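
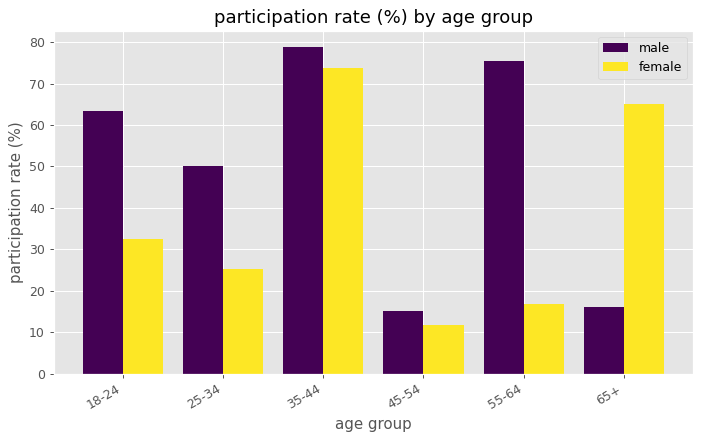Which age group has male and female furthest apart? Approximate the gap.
55-64: male ≈ 80, female ≈ 20 → gap ≈ 60. Next-largest (65+) is only ≈ 50.

55-64, ≈ 60 %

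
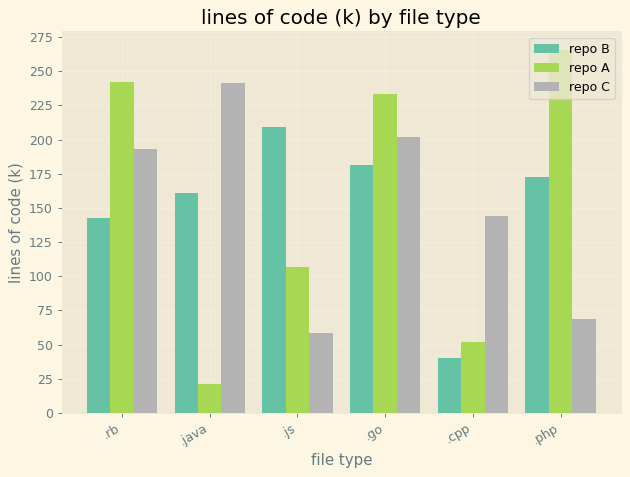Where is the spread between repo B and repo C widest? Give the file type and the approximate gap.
.js: repo B ≈ 200, repo C ≈ 50 → gap ≈ 150. Next-largest (.php) is only ≈ 100.

.js, ≈ 150 k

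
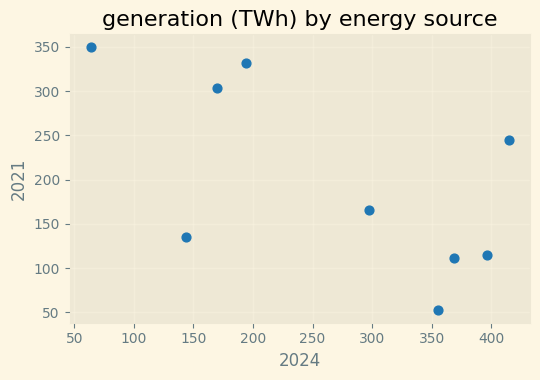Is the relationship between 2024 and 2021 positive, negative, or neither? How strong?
negative, moderate

Points are negatively correlated; moderate (|r| ≈ 0.6).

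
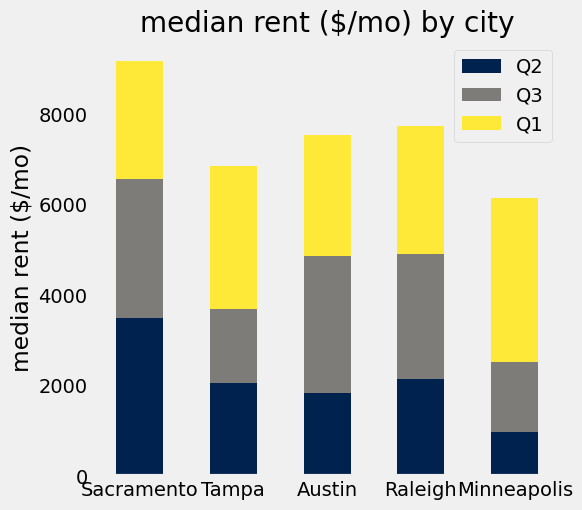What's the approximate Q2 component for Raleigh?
≈ 2000

Q2 top ≈ 2000, bottom ≈ 0; segment ≈ 2000.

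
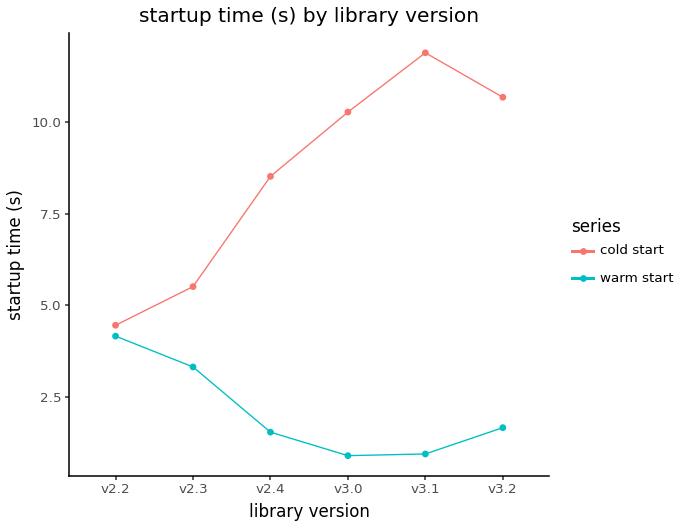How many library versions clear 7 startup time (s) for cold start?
Above 7: v2.4, v3.0, v3.1, v3.2.

4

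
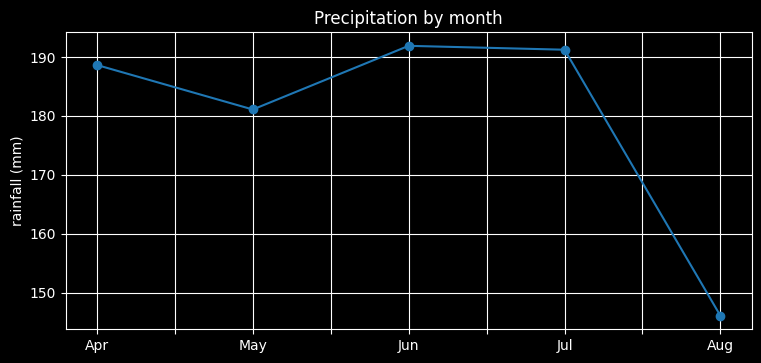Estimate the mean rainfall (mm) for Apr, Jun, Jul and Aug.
(190 + 190 + 190 + 145) / 4 ≈ 179.

≈ 179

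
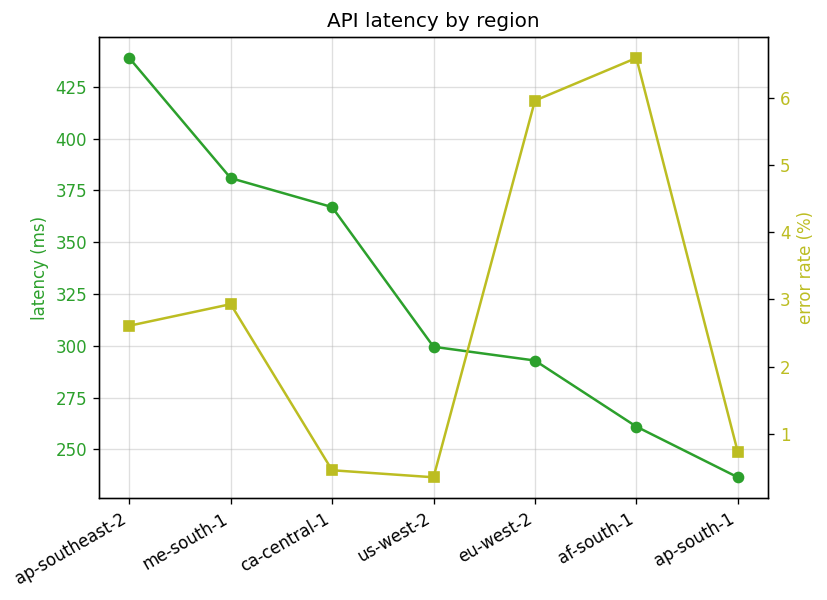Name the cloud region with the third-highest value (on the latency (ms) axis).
Top 4 (on the latency (ms) axis): ap-southeast-2 ≈ 440, me-south-1 ≈ 380, ca-central-1 ≈ 360, us-west-2 ≈ 300.

ca-central-1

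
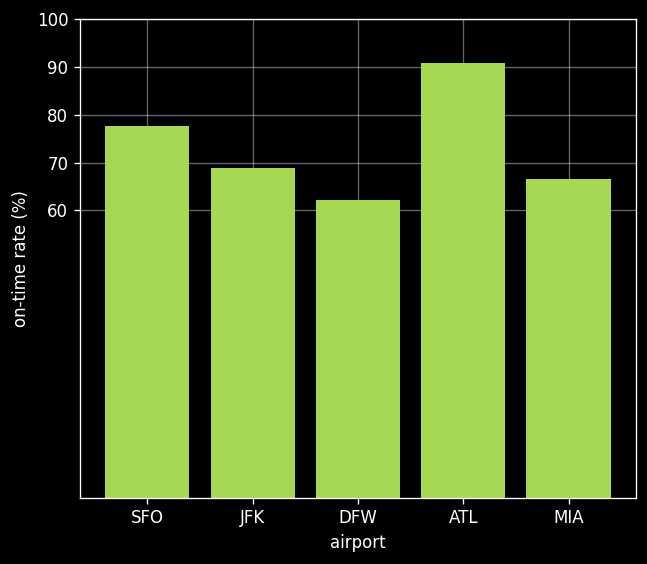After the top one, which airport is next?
Top 3: ATL ≈ 90, SFO ≈ 80, JFK ≈ 70.

SFO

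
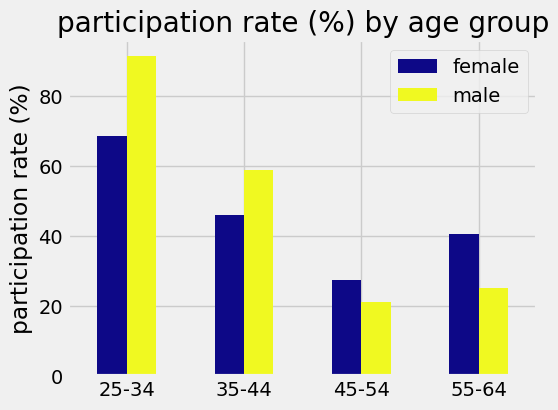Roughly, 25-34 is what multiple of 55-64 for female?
25-34 ≈ 70, 55-64 ≈ 40; 70/40 ≈ 1.75.

≈ 1.75×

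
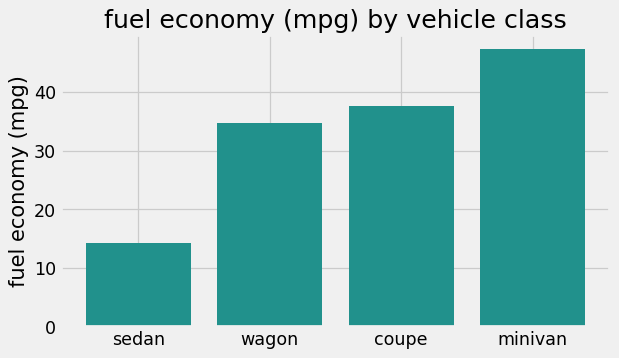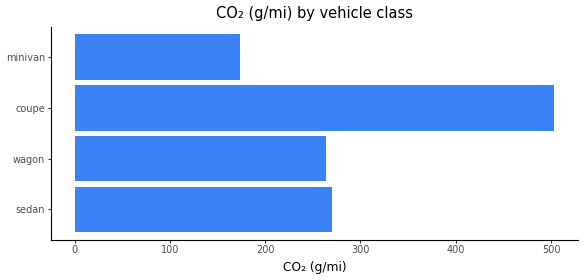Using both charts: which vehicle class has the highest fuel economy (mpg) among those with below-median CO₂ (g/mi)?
Chart 2 median CO₂ (g/mi) ≈ 250; below-median vehicle classes: wagon, minivan. Among those, minivan has the highest fuel economy (mpg) (≈ 45).

minivan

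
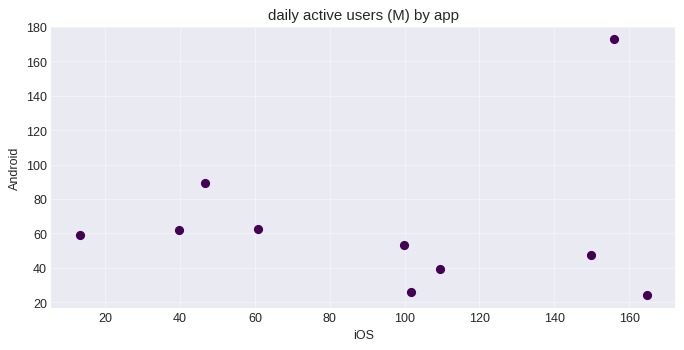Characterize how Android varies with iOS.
no clear correlation

Points are roughly uncorrelated; weak (|r| ≈ 0.1).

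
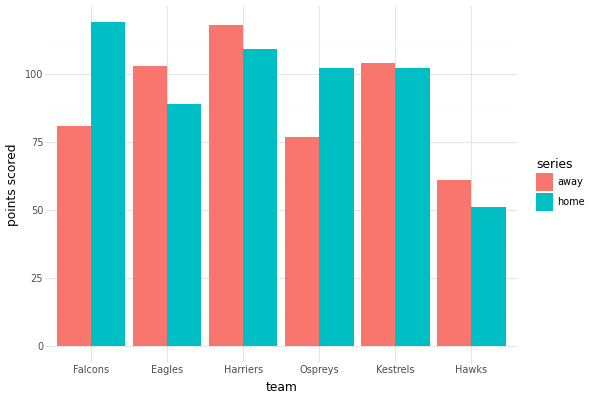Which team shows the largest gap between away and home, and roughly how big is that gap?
Falcons, ≈ 40

Falcons: away ≈ 80, home ≈ 120 → gap ≈ 40. Next-largest (Ospreys) is only ≈ 20.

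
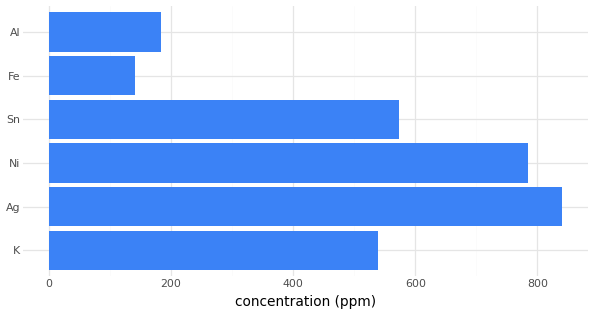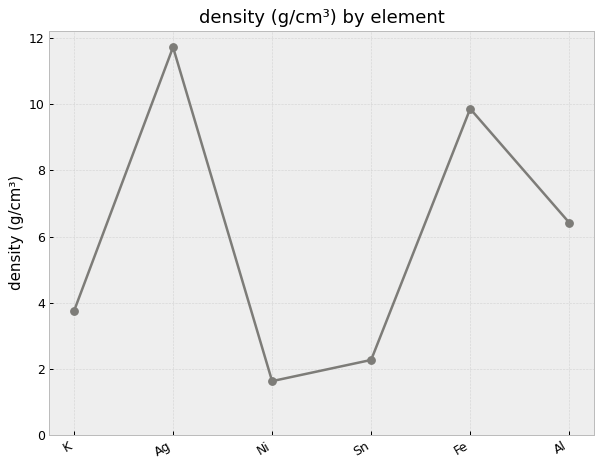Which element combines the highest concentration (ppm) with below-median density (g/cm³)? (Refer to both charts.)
Ni

Chart 2 median density (g/cm³) ≈ 6; below-median elements: K, Ni, Sn. Among those, Ni has the highest concentration (ppm) (≈ 800).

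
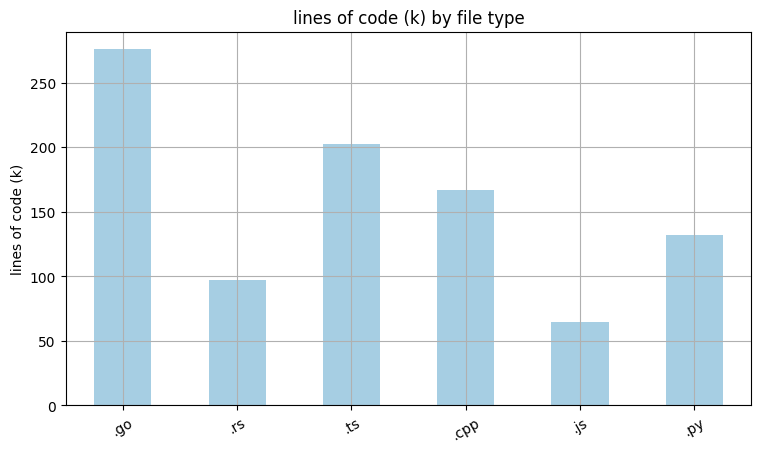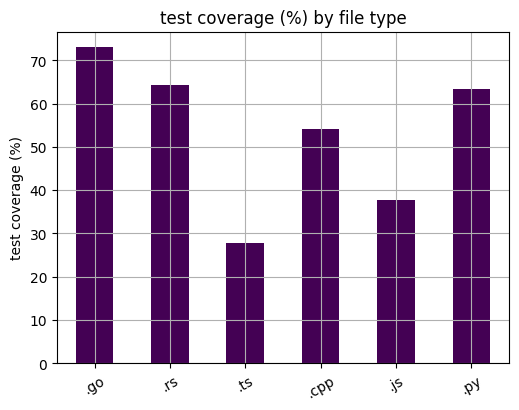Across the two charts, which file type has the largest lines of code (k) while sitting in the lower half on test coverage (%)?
.ts

Chart 2 median test coverage (%) ≈ 60; below-median file types: .ts, .cpp, .js. Among those, .ts has the highest lines of code (k) (≈ 200).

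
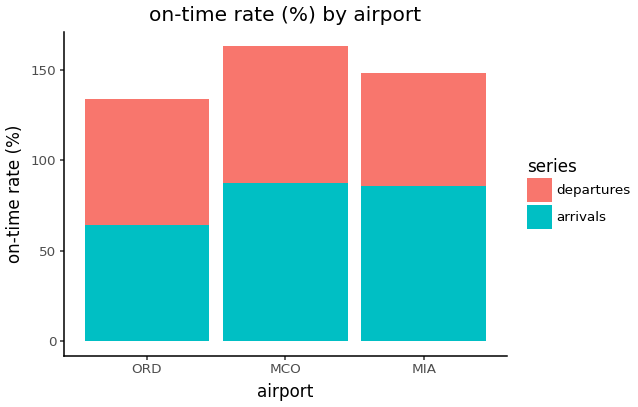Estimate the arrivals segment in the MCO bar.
≈ 80

arrivals top ≈ 80, bottom ≈ 0; segment ≈ 80.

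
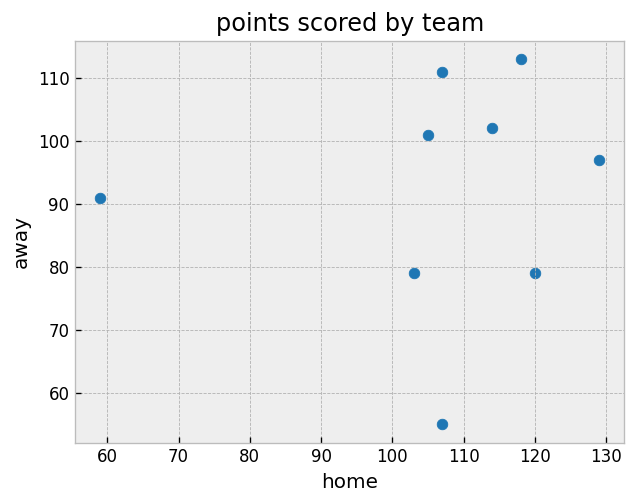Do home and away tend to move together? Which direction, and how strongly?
Points are roughly uncorrelated; weak (|r| ≈ 0.1).

no clear correlation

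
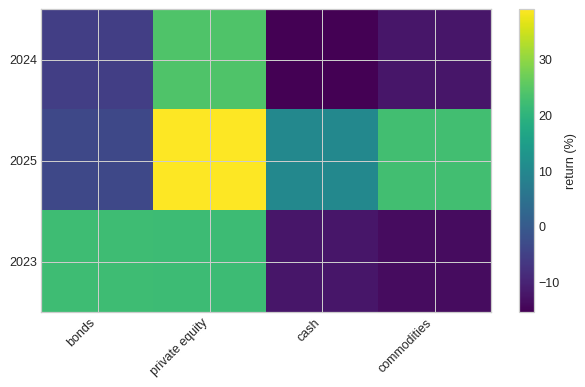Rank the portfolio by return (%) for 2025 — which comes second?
Top 3 for 2025: private equity ≈ 40, commodities ≈ 25, cash ≈ 10.

commodities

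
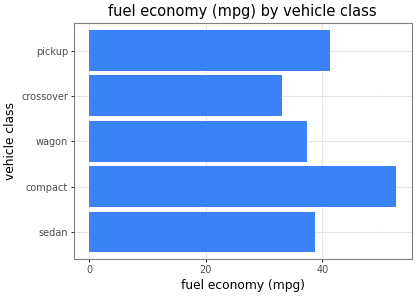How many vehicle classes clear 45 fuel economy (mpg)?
Above 45: compact.

1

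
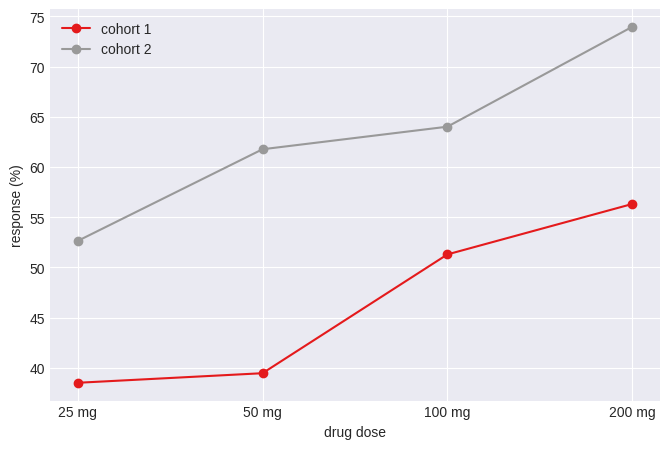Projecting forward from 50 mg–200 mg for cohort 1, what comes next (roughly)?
Last three: 40, 50, 55 → slope ≈ 7.5/step → next ≈ 62.5.

≈ 62.5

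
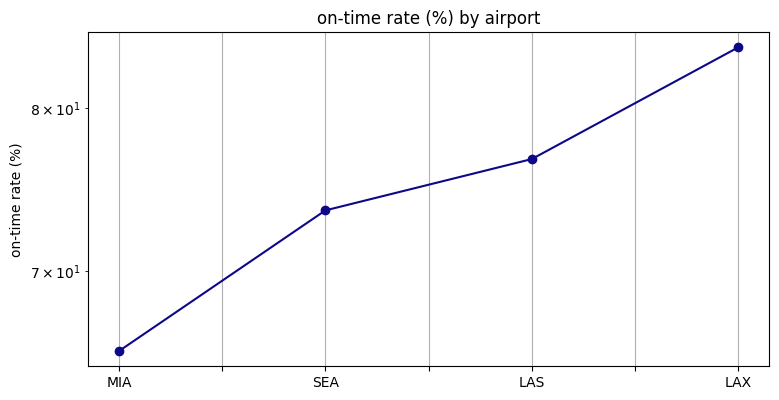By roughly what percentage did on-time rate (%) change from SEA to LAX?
SEA ≈ 74, LAX ≈ 84; (84 − 74) / 74 ≈ +13.5%.

≈ +13.5%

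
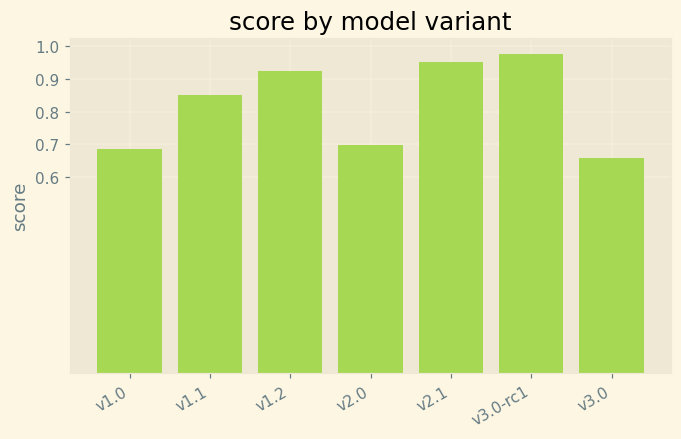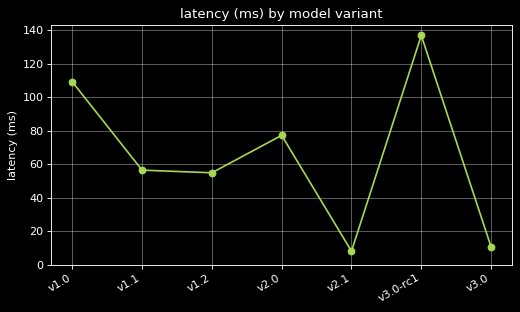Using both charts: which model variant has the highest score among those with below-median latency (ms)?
v2.1

Chart 2 median latency (ms) ≈ 60; below-median model variants: v1.2, v2.1, v3.0. Among those, v2.1 has the highest score (≈ 1).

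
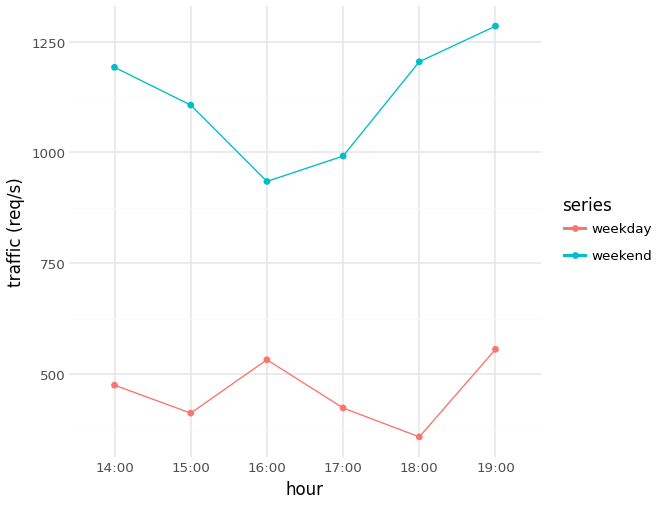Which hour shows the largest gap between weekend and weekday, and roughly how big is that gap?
18:00, ≈ 800 req/s

18:00: weekend ≈ 1200, weekday ≈ 400 → gap ≈ 800. Next-largest (19:00) is only ≈ 700.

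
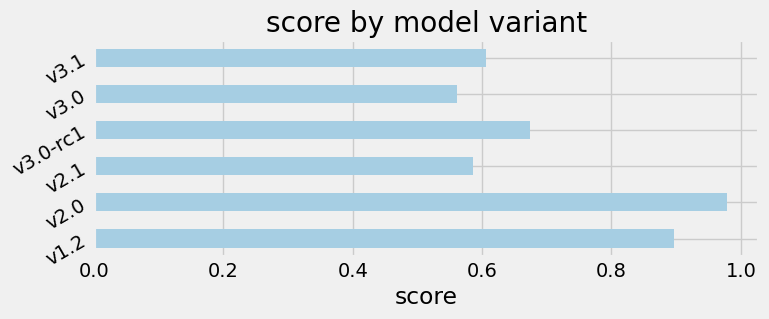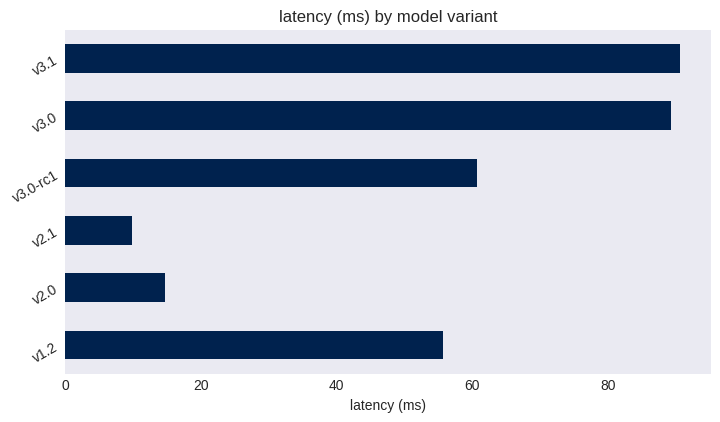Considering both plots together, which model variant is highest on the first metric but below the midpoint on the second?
v2.0

Chart 2 median latency (ms) ≈ 60; below-median model variants: v1.2, v2.0, v2.1. Among those, v2.0 has the highest score (≈ 1).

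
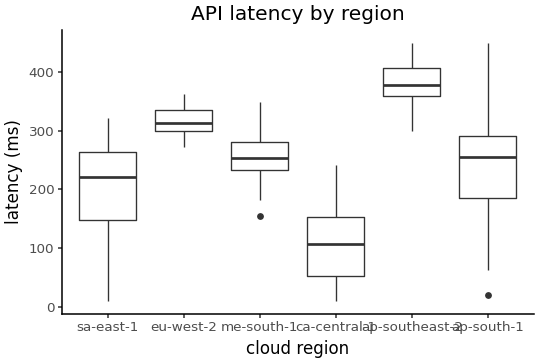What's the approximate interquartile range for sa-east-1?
Q3 ≈ 275, Q1 ≈ 150; IQR ≈ 125.

≈ 125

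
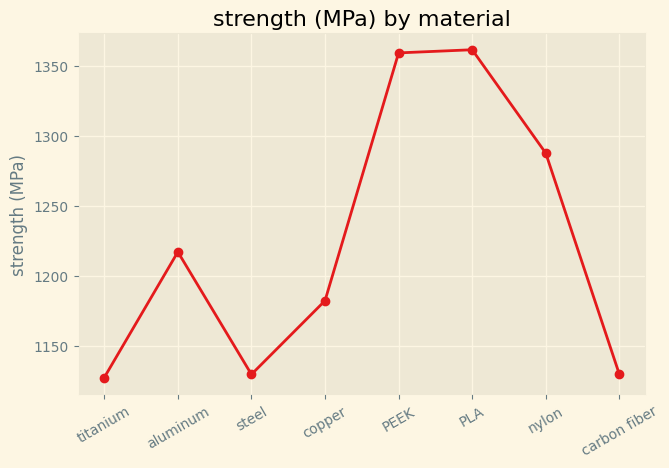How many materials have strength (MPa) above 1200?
4

Above 1200: aluminum, PEEK, PLA, nylon.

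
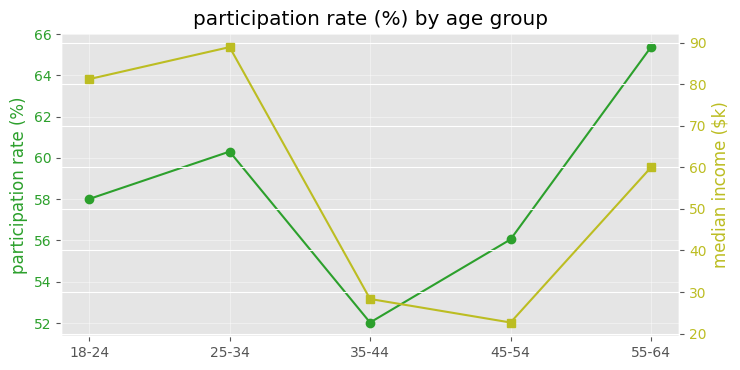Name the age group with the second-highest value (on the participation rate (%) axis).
Top 3 (on the participation rate (%) axis): 55-64 ≈ 66, 25-34 ≈ 60, 18-24 ≈ 58.

25-34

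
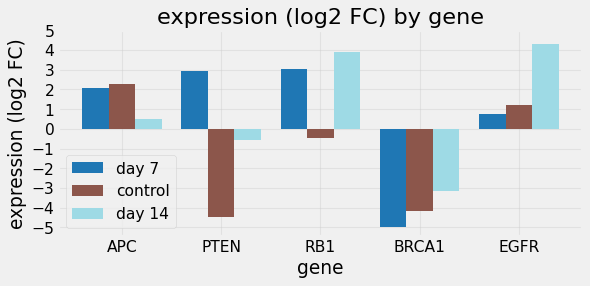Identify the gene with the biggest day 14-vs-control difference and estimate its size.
RB1, ≈ 4 log2 FC

RB1: day 14 ≈ 4, control ≈ 0 → gap ≈ 4. Next-largest (PTEN) is only ≈ 3.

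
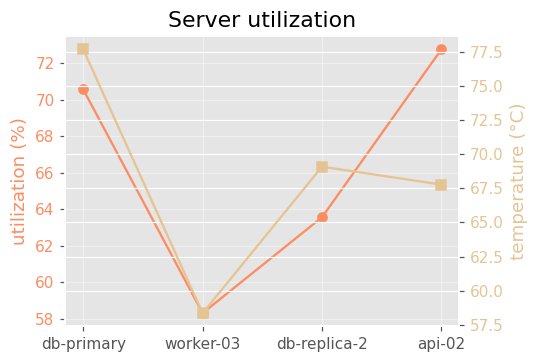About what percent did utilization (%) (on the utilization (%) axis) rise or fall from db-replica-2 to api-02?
≈ +12.5%

db-replica-2 ≈ 64, api-02 ≈ 72; (72 − 64) / 64 ≈ +12.5%.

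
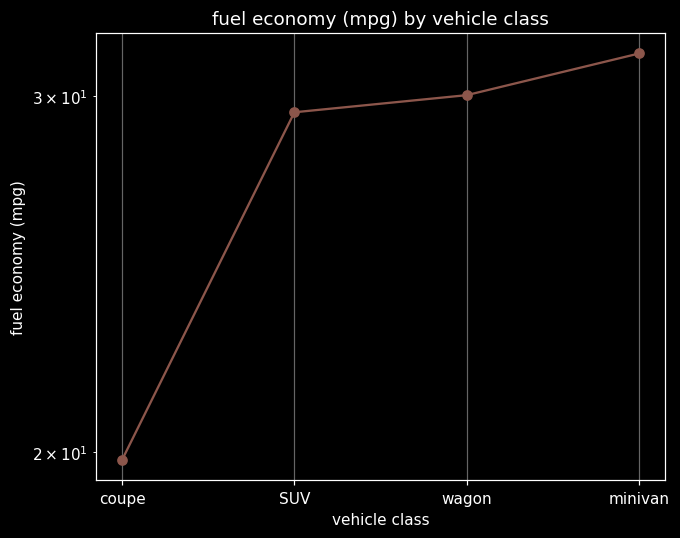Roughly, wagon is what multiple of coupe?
≈ 1.5×

wagon ≈ 30, coupe ≈ 20; 30/20 ≈ 1.5.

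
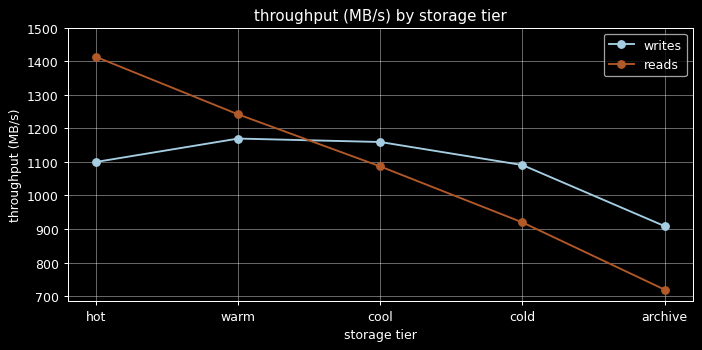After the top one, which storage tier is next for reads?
warm

Top 3 for reads: hot ≈ 1400, warm ≈ 1200, cool ≈ 1100.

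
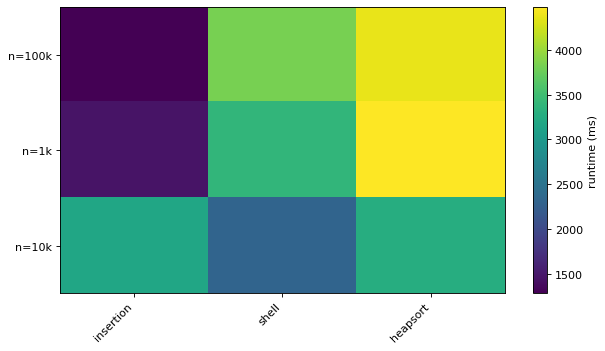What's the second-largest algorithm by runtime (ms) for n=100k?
shell

Top 3 for n=100k: heapsort ≈ 4500, shell ≈ 4000, insertion ≈ 1500.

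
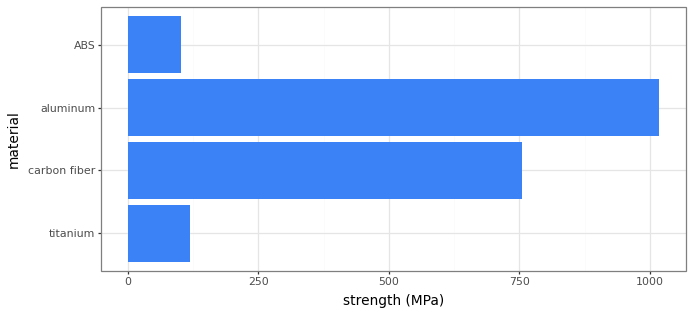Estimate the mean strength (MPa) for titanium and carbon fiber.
(100 + 800) / 2 ≈ 450.

≈ 450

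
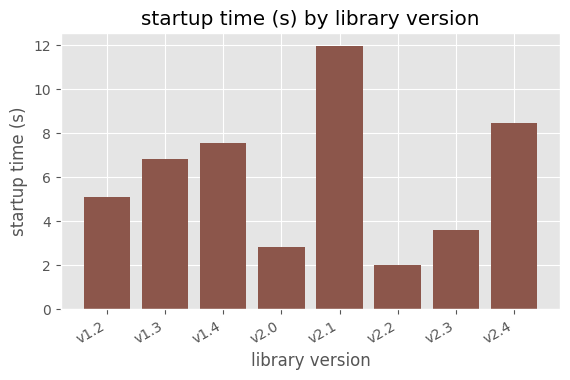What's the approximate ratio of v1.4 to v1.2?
v1.4 ≈ 8, v1.2 ≈ 5; 8/5 ≈ 1.6.

≈ 1.6×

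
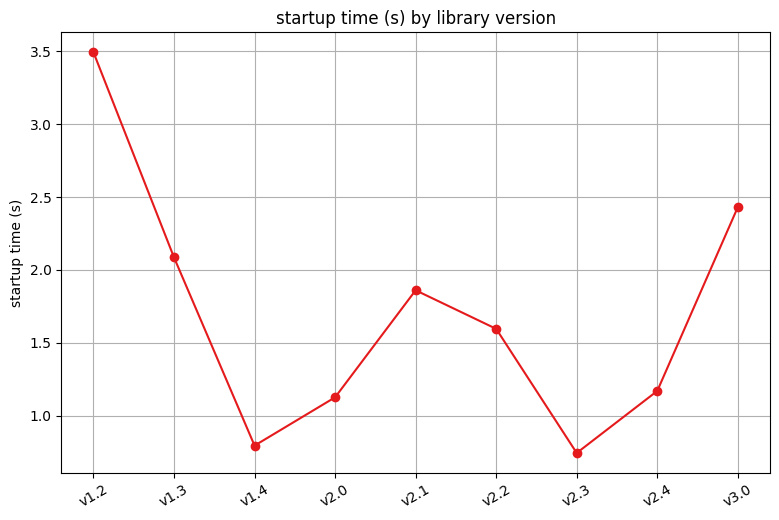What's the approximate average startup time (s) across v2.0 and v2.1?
≈ 1.5

(1.0 + 2.0) / 2 ≈ 1.5.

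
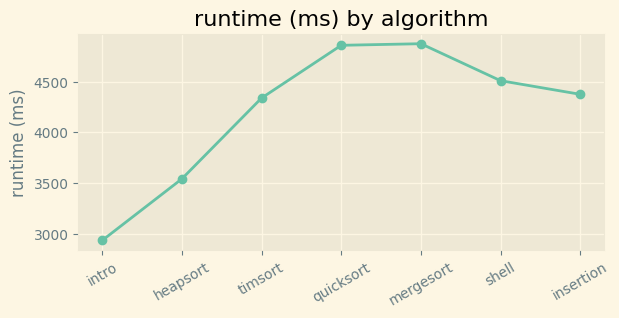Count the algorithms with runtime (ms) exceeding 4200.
5

Above 4200: timsort, quicksort, mergesort, shell, insertion.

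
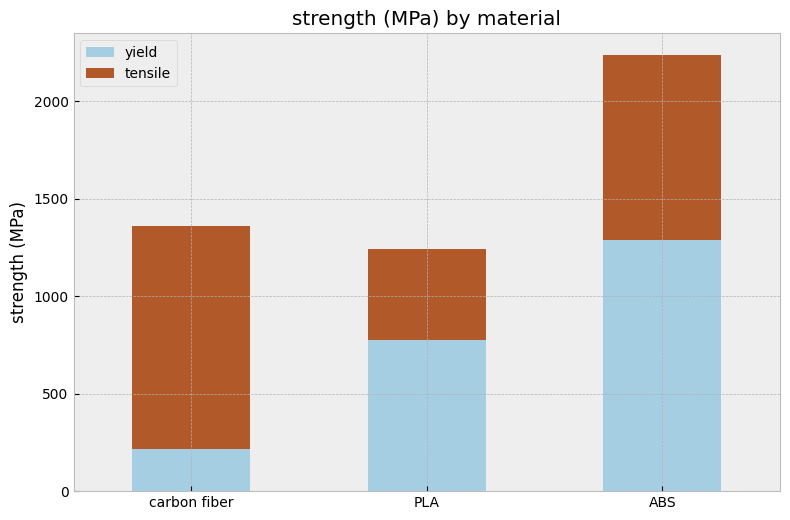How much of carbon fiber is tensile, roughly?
tensile top ≈ 1400, bottom ≈ 200; segment ≈ 1200.

≈ 1200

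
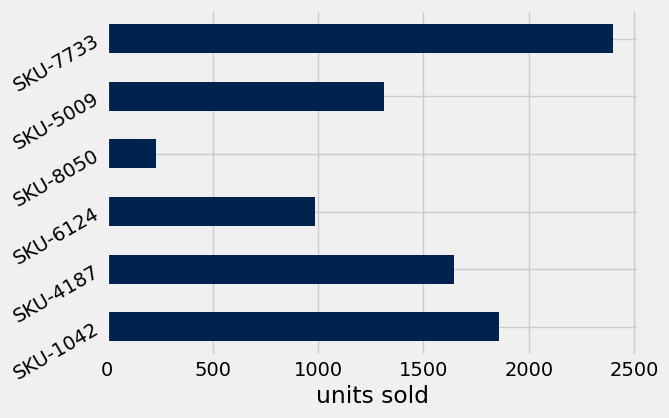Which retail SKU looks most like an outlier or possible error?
SKU-8050 ≈ 200; the rest sit between ≈ 1000 and ≈ 2400.

SKU-8050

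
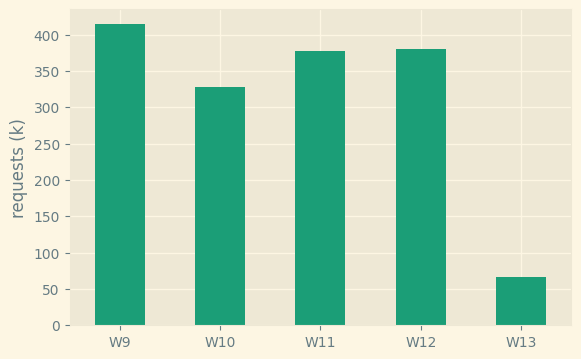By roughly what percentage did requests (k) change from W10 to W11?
W10 ≈ 350, W11 ≈ 400; (400 − 350) / 350 ≈ +14.3%.

≈ +14.3%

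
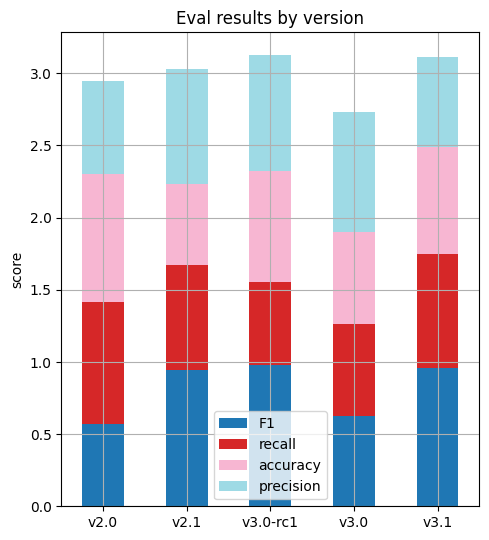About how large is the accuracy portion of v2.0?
accuracy top ≈ 2.5, bottom ≈ 1.5; segment ≈ 1.0.

≈ 1.0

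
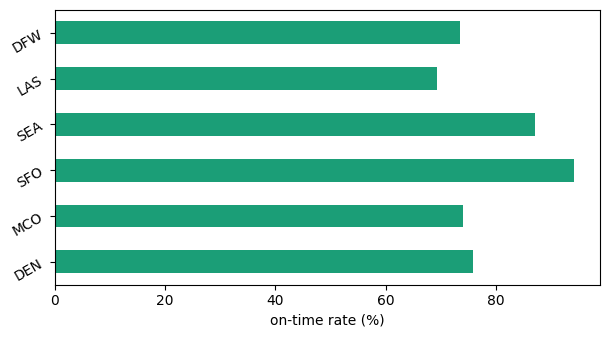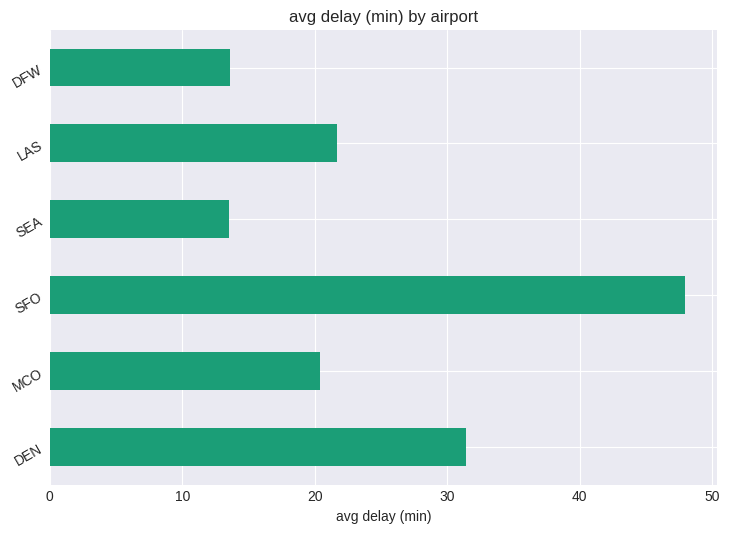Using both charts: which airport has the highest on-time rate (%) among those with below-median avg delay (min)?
Chart 2 median avg delay (min) ≈ 20; below-median airports: MCO, SEA, DFW. Among those, SEA has the highest on-time rate (%) (≈ 90).

SEA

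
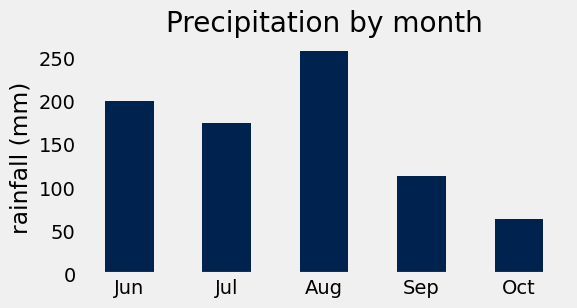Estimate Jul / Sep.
Jul ≈ 175, Sep ≈ 125; 175/125 ≈ 1.4.

≈ 1.4×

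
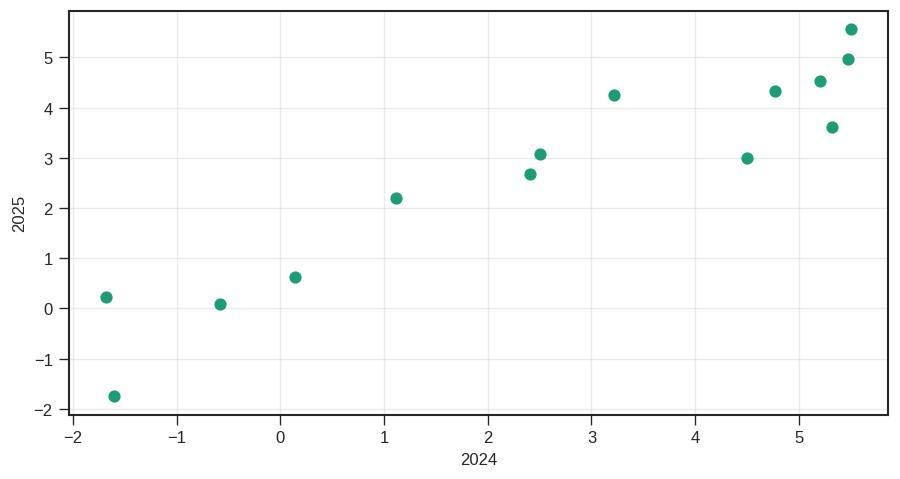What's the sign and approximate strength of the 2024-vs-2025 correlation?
positive, strong

Points are positively correlated; strong (|r| ≈ 0.9).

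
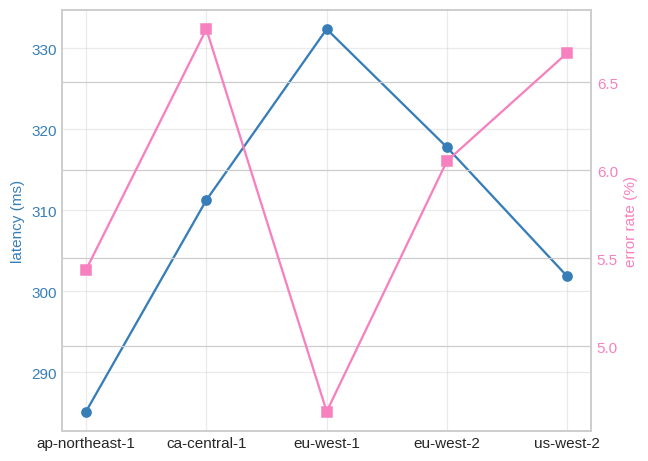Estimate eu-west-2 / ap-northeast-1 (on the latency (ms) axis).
eu-west-2 ≈ 320, ap-northeast-1 ≈ 285; 320/285 ≈ 1.12.

≈ 1.12×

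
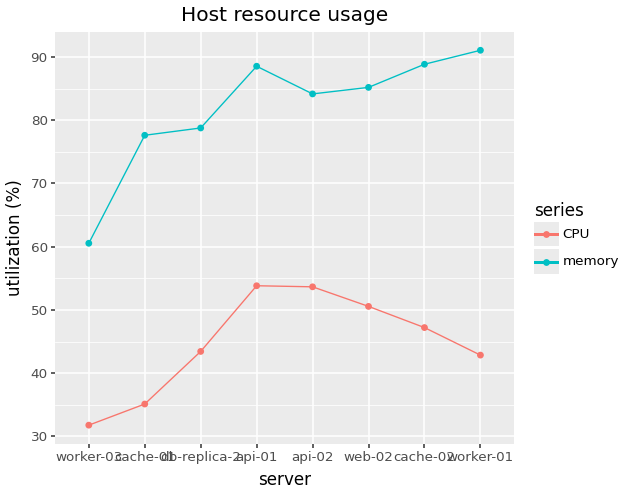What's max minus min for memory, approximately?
≈ 30

Max worker-01 ≈ 90, min worker-03 ≈ 60; range ≈ 30.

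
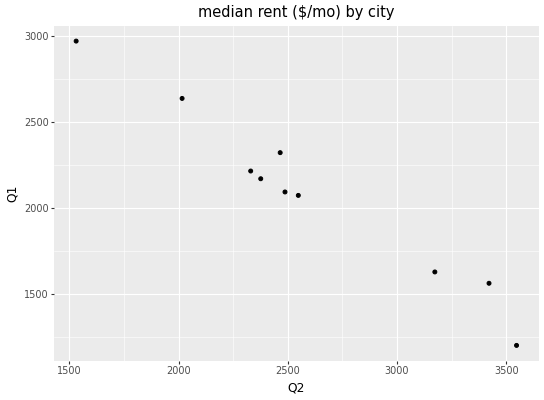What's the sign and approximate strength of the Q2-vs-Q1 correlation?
Points are negatively correlated; strong (|r| ≈ 1.0).

negative, strong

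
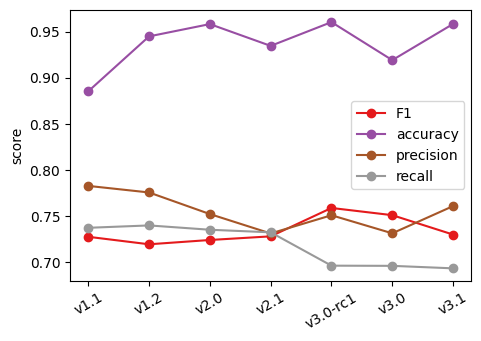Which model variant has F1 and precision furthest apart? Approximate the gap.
v1.2, ≈ 0.10

v1.2: F1 ≈ 0.70, precision ≈ 0.80 → gap ≈ 0.10. Next-largest (v1.1) is only ≈ 0.05.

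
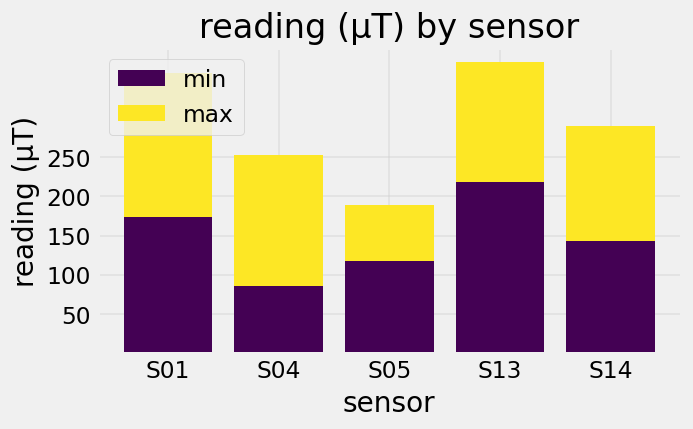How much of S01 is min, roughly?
min top ≈ 150, bottom ≈ 0; segment ≈ 150.

≈ 150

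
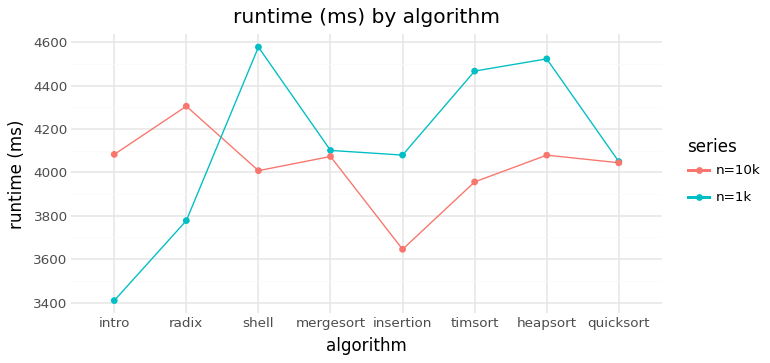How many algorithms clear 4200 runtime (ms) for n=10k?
Above 4200: radix.

1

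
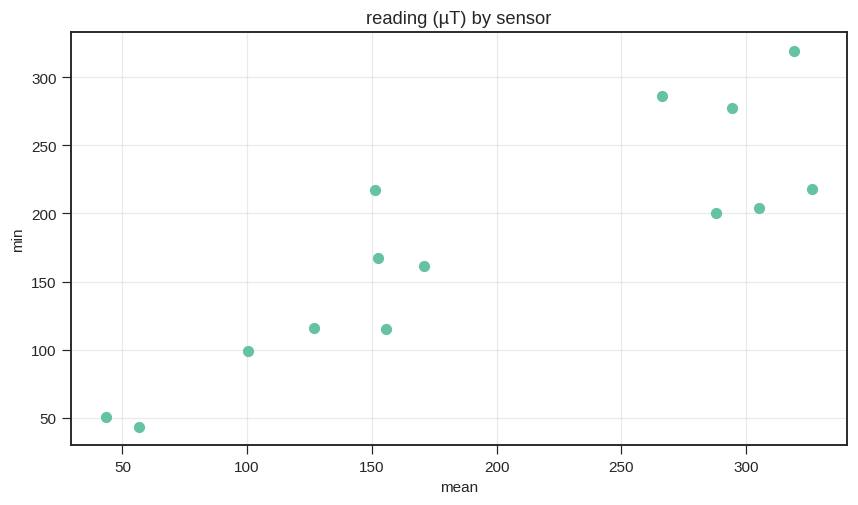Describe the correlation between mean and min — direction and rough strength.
Points are positively correlated; strong (|r| ≈ 0.9).

positive, strong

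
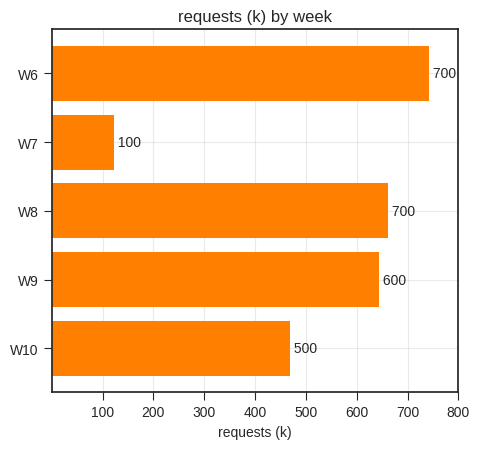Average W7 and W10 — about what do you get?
(100 + 500) / 2 ≈ 300.

≈ 300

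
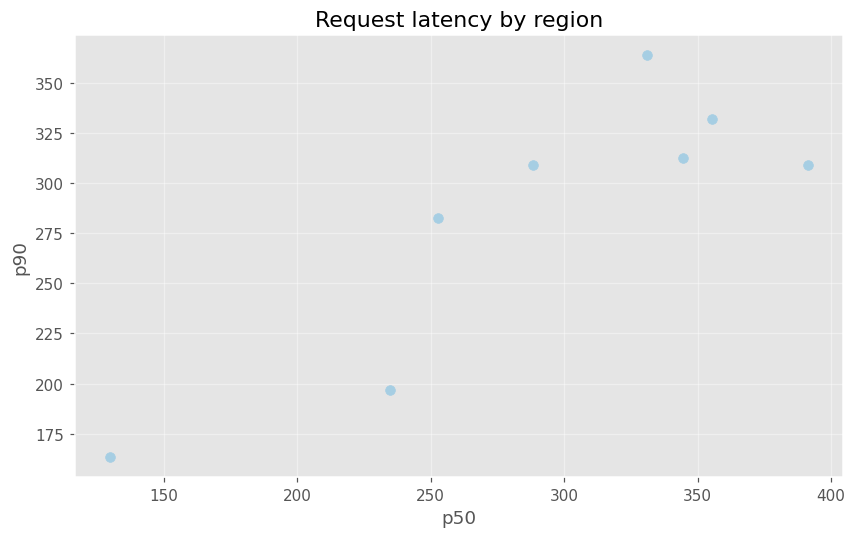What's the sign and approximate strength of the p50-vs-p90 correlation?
Points are positively correlated; strong (|r| ≈ 0.9).

positive, strong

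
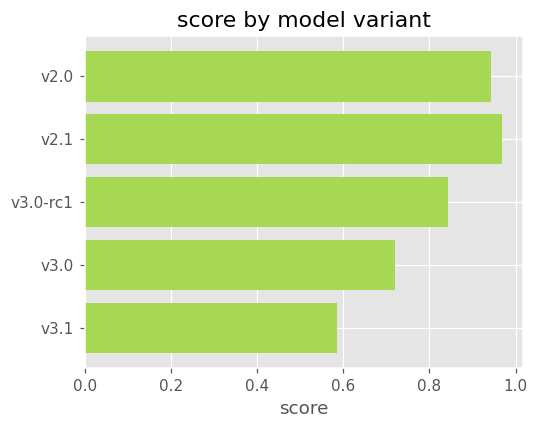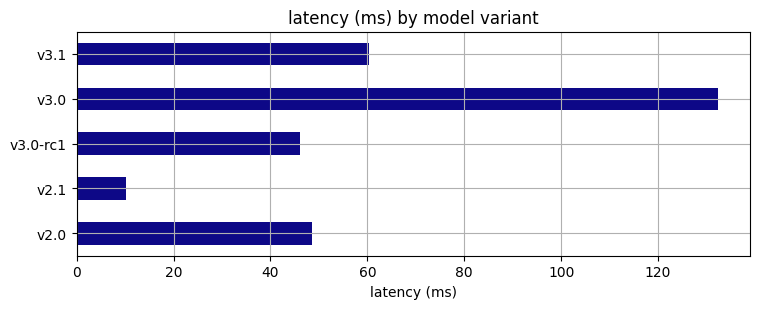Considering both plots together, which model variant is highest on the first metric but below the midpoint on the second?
Chart 2 median latency (ms) ≈ 40; below-median model variants: v2.1, v3.0-rc1. Among those, v2.1 has the highest score (≈ 1).

v2.1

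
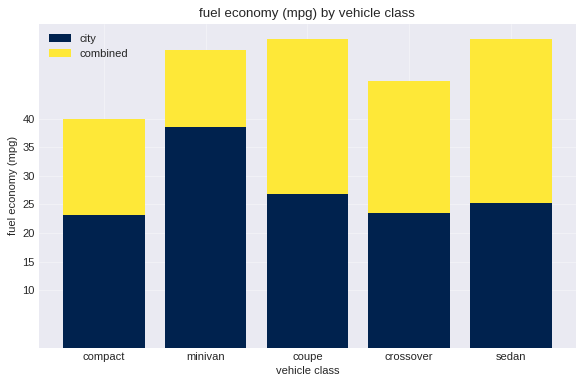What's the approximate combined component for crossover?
combined top ≈ 45, bottom ≈ 25; segment ≈ 20.

≈ 20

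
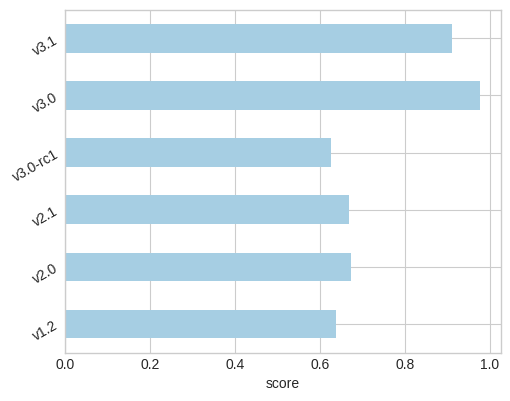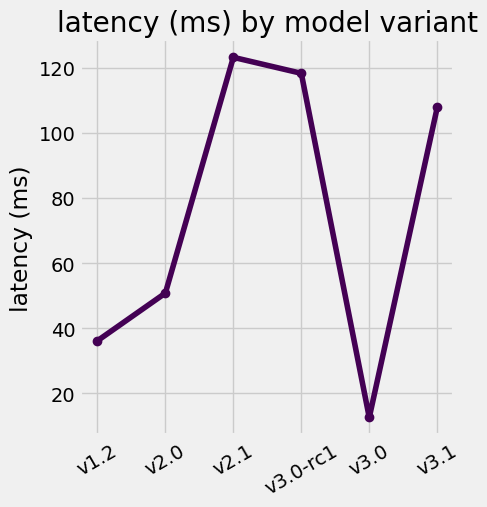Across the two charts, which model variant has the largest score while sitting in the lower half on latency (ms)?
Chart 2 median latency (ms) ≈ 80; below-median model variants: v1.2, v2.0, v3.0. Among those, v3.0 has the highest score (≈ 1).

v3.0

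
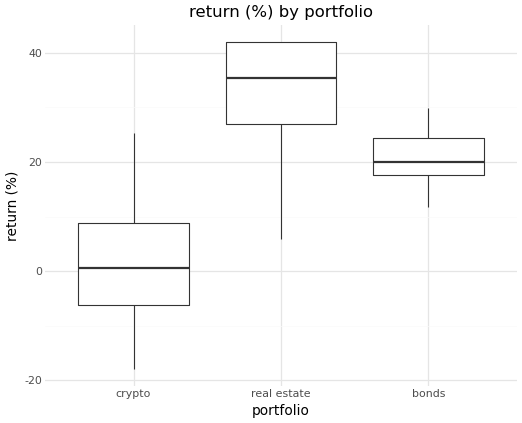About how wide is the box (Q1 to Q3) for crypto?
Q3 ≈ 10, Q1 ≈ -5; IQR ≈ 15.

≈ 15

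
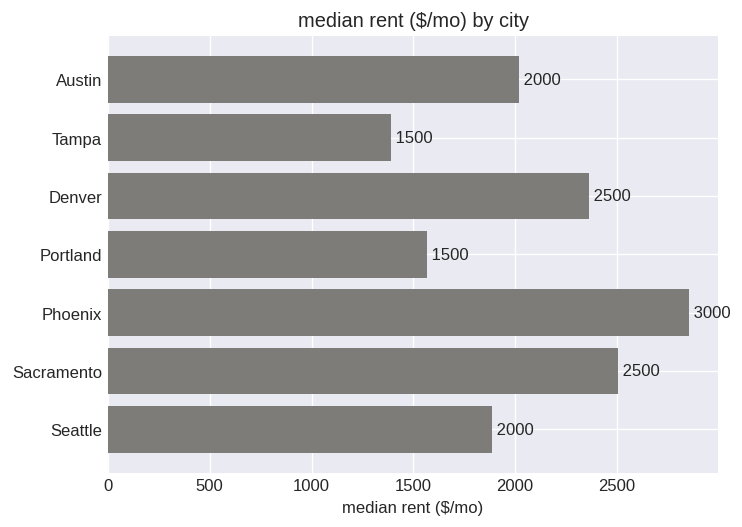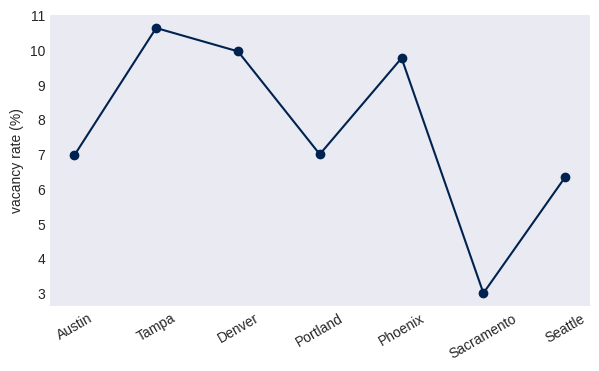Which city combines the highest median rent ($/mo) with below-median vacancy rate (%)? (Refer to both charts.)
Chart 2 median vacancy rate (%) ≈ 7; below-median cities: Austin, Sacramento, Seattle. Among those, Sacramento has the highest median rent ($/mo) (≈ 2500).

Sacramento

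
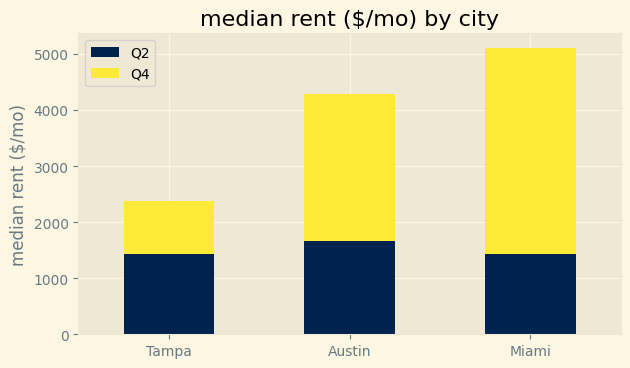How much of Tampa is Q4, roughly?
Q4 top ≈ 2500, bottom ≈ 1500; segment ≈ 1000.

≈ 1000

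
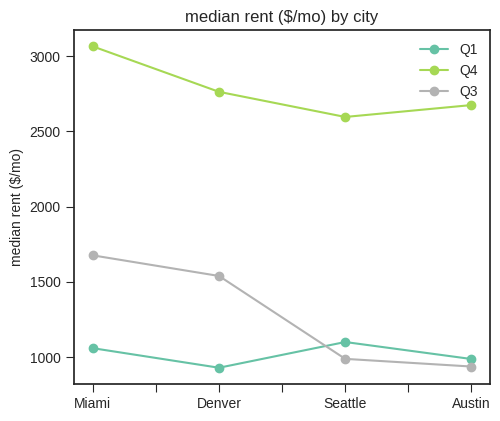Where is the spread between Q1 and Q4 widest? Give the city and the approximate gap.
Miami: Q1 ≈ 1000, Q4 ≈ 3000 → gap ≈ 2000. Next-largest (Denver) is only ≈ 1800.

Miami, ≈ 2000 $/mo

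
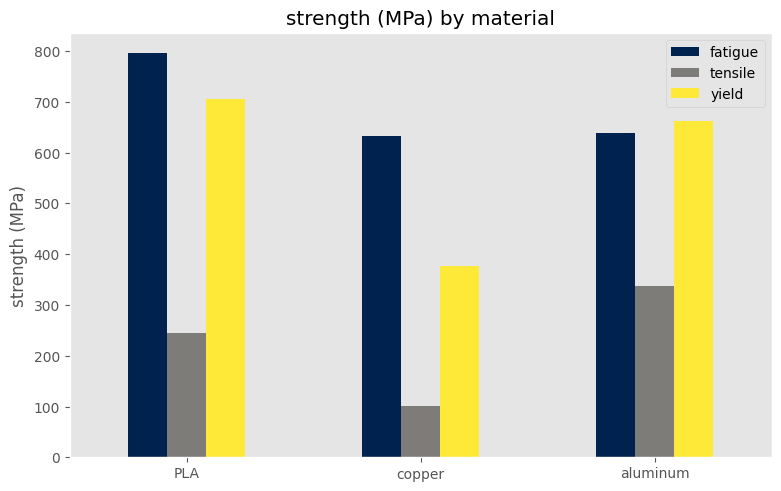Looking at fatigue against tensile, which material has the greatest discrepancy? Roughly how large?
PLA, ≈ 600 MPa

PLA: fatigue ≈ 800, tensile ≈ 200 → gap ≈ 600. Next-largest (copper) is only ≈ 500.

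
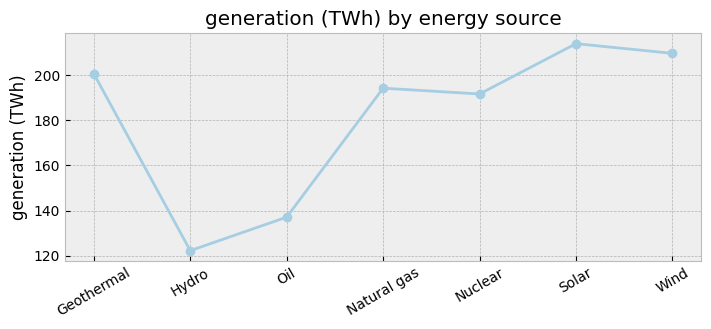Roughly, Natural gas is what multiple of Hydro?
≈ 1.58×

Natural gas ≈ 190, Hydro ≈ 120; 190/120 ≈ 1.58.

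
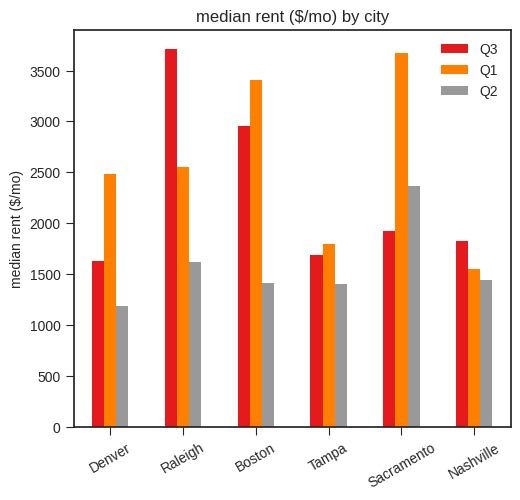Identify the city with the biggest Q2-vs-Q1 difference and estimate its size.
Boston, ≈ 2000 $/mo

Boston: Q2 ≈ 1500, Q1 ≈ 3500 → gap ≈ 2000. Next-largest (Sacramento) is only ≈ 1000.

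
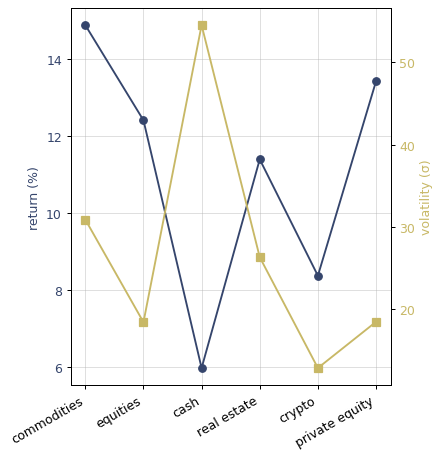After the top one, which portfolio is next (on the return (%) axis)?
Top 3 (on the return (%) axis): commodities ≈ 15, private equity ≈ 13, equities ≈ 12.

private equity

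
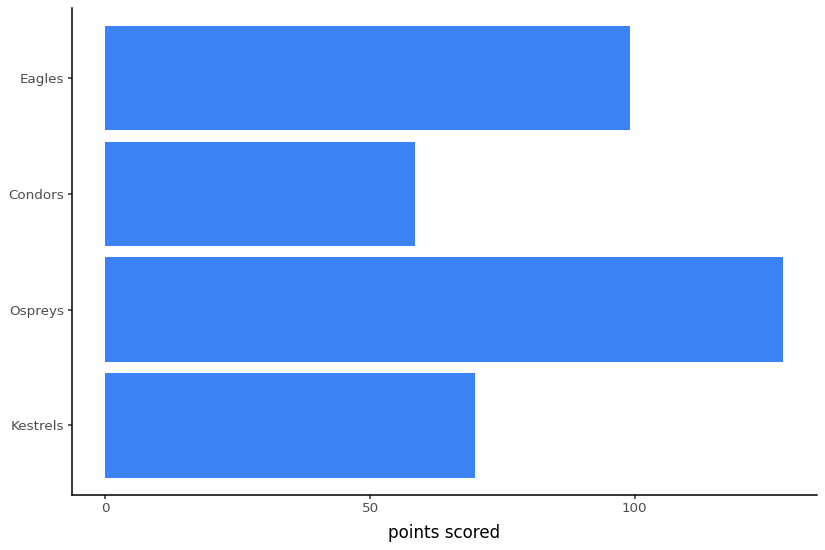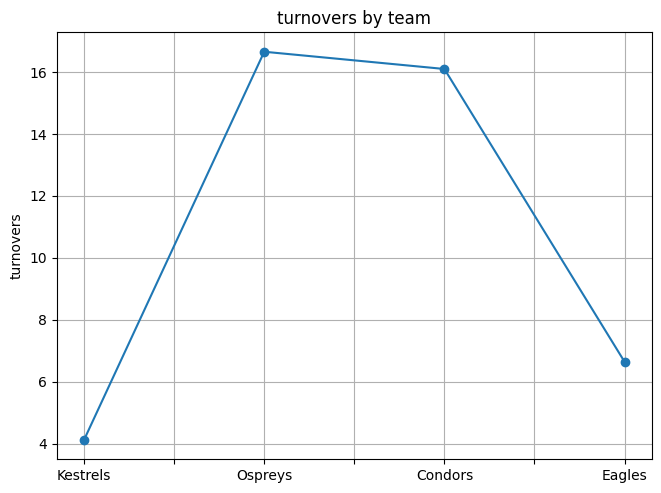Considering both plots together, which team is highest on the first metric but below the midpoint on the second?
Eagles

Chart 2 median turnovers ≈ 12; below-median teams: Kestrels, Eagles. Among those, Eagles has the highest points scored (≈ 100).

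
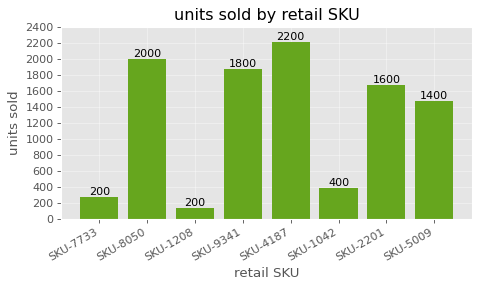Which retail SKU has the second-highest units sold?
SKU-8050

Top 3: SKU-4187 ≈ 2200, SKU-8050 ≈ 2000, SKU-9341 ≈ 1800.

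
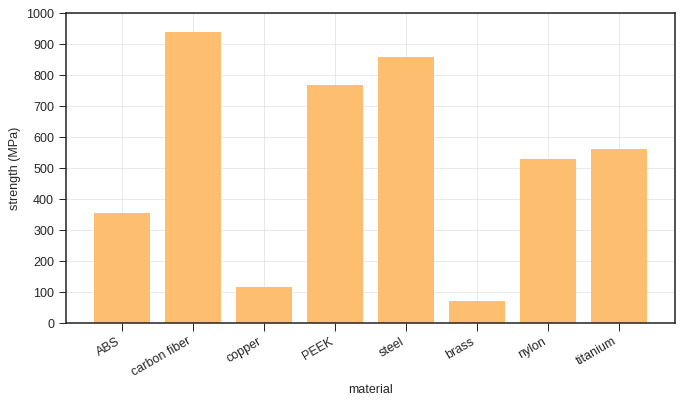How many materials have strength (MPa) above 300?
Above 300: ABS, carbon fiber, PEEK, steel, nylon, titanium.

6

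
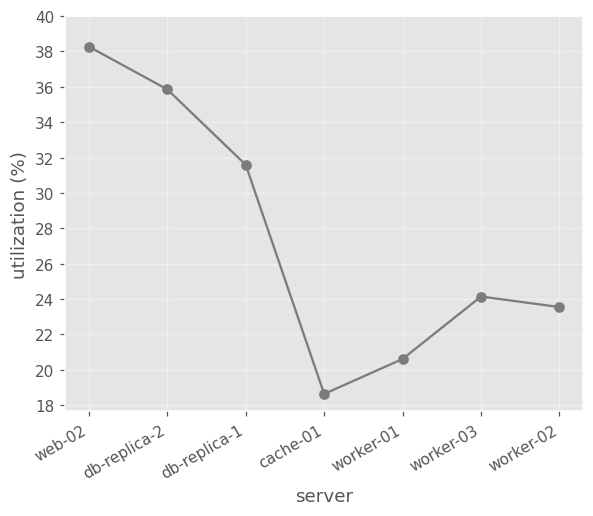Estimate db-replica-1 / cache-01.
≈ 1.78×

db-replica-1 ≈ 32, cache-01 ≈ 18; 32/18 ≈ 1.78.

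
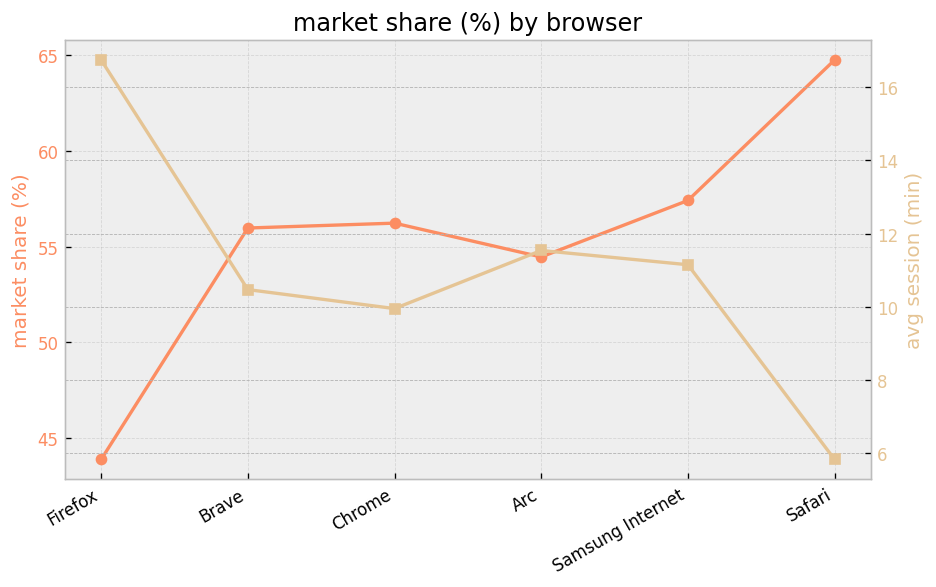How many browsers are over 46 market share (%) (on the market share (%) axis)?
Above 46: Brave, Chrome, Arc, Samsung Internet, Safari.

5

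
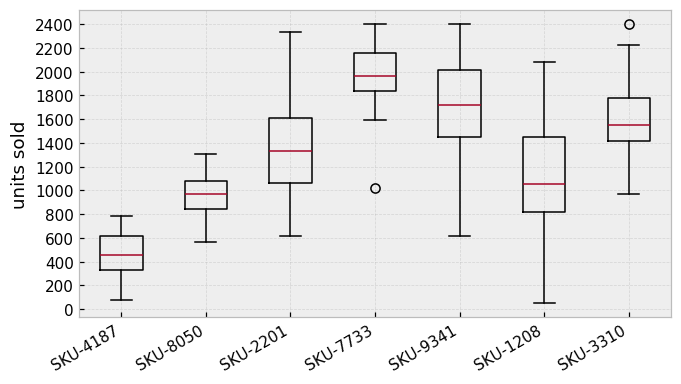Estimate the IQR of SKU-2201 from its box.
≈ 600

Q3 ≈ 1600, Q1 ≈ 1000; IQR ≈ 600.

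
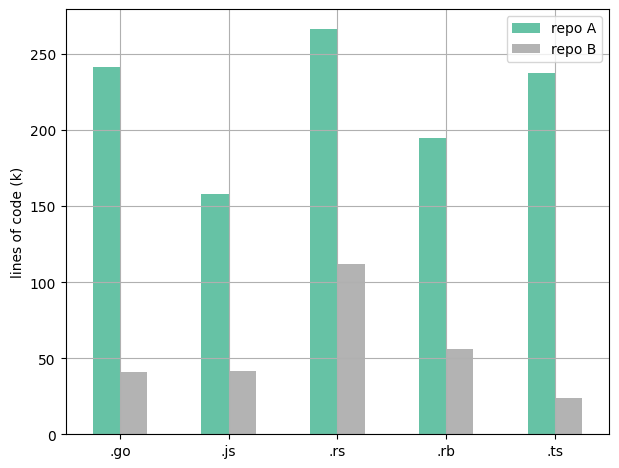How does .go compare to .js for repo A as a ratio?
≈ 1.67×

.go ≈ 250, .js ≈ 150; 250/150 ≈ 1.67.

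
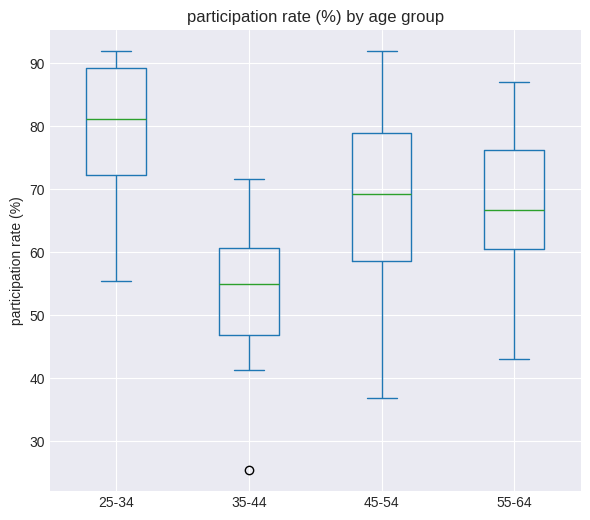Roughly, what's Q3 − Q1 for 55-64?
Q3 ≈ 75, Q1 ≈ 60; IQR ≈ 15.

≈ 15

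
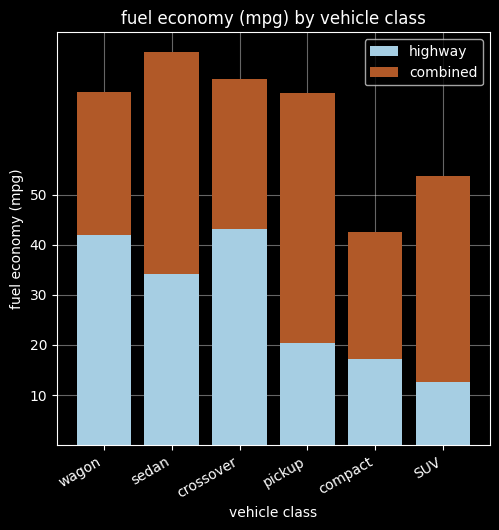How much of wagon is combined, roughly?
≈ 30

combined top ≈ 70, bottom ≈ 40; segment ≈ 30.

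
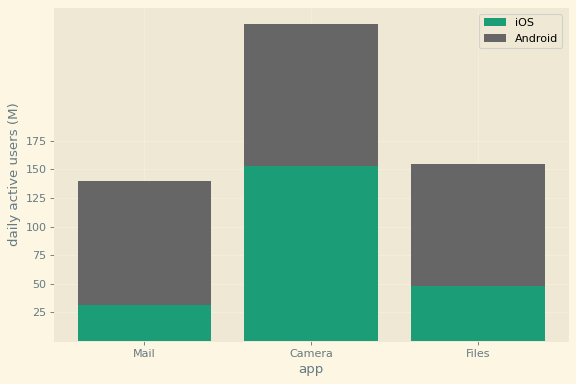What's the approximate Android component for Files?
Android top ≈ 150, bottom ≈ 50; segment ≈ 100.

≈ 100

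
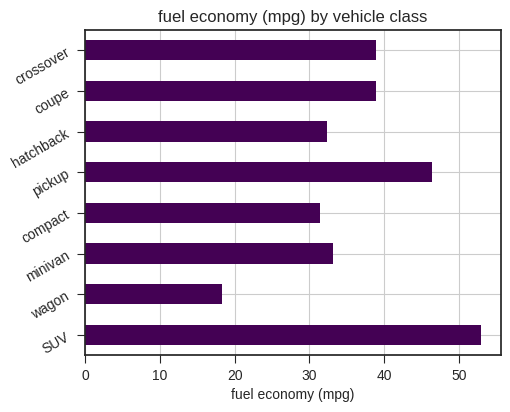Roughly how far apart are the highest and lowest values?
≈ 35

Max SUV ≈ 55, min wagon ≈ 20; range ≈ 35.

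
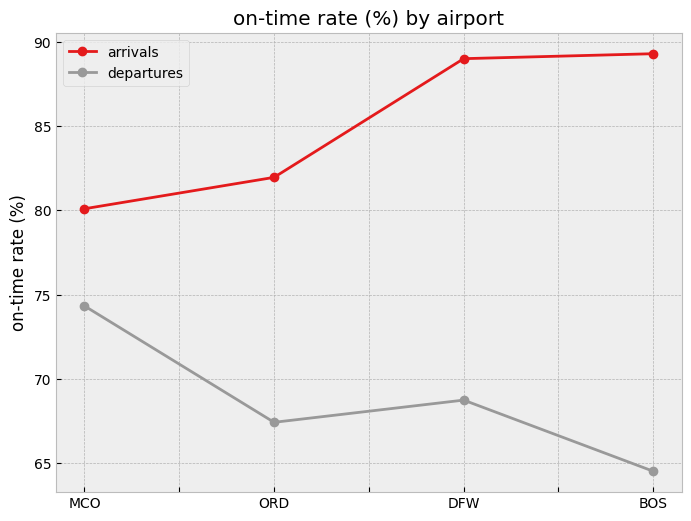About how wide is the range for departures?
≈ 10

Max MCO ≈ 75, min BOS ≈ 65; range ≈ 10.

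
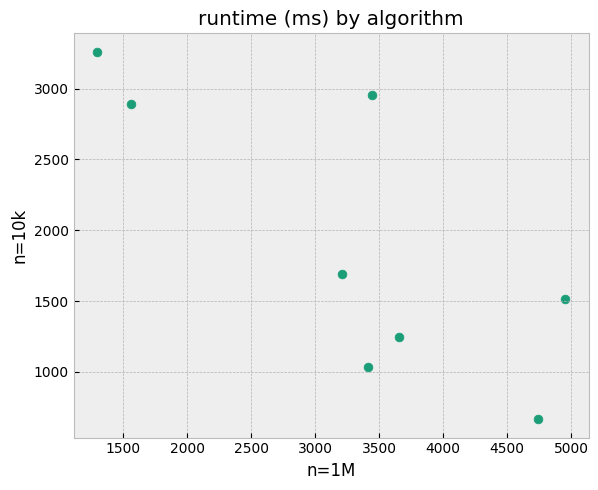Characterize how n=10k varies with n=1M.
Points are negatively correlated; strong (|r| ≈ 0.8).

negative, strong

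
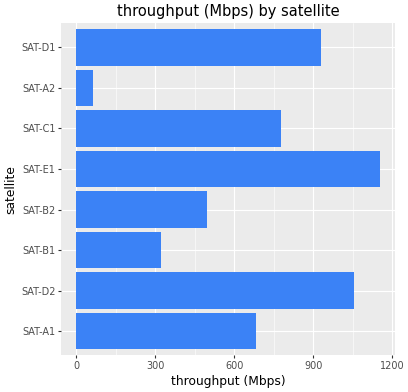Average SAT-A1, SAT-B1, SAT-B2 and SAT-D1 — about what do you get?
(700 + 300 + 500 + 900) / 4 ≈ 600.

≈ 600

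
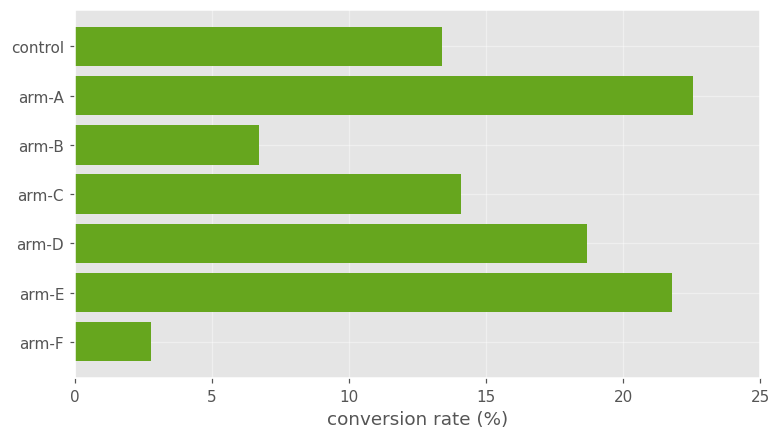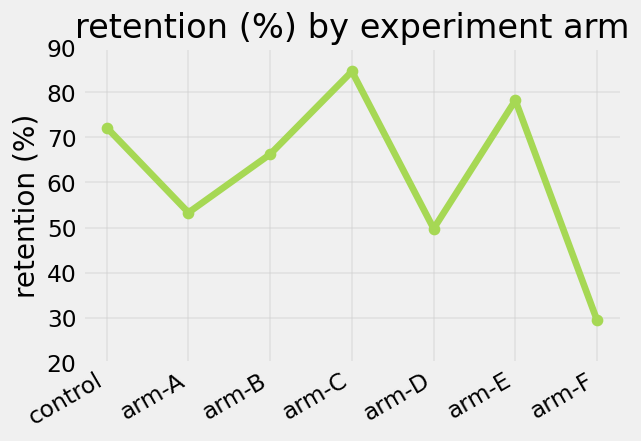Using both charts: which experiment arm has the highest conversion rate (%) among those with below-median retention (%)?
arm-A

Chart 2 median retention (%) ≈ 70; below-median experiment arms: arm-A, arm-D, arm-F. Among those, arm-A has the highest conversion rate (%) (≈ 25).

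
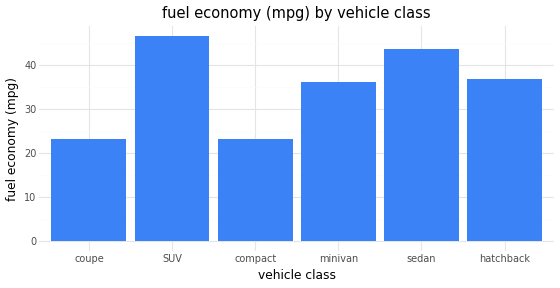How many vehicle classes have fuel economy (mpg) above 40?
Above 40: SUV, sedan.

2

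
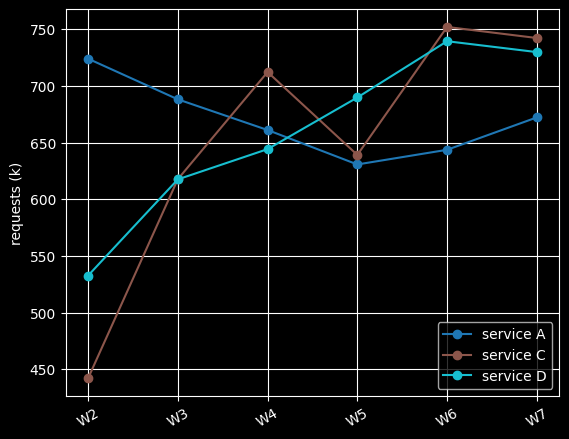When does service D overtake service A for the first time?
W4: service D ≈ 650 vs service A ≈ 650 (not yet); W5: service D ≈ 700 vs service A ≈ 650 (first crossover).

W5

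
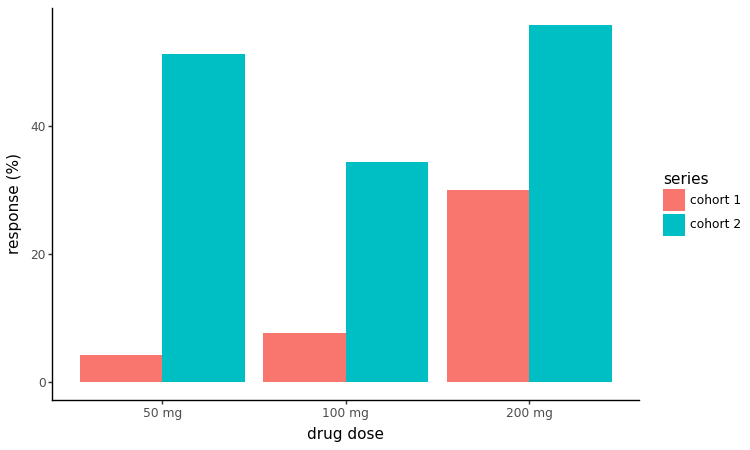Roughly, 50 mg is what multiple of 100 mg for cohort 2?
≈ 1.43×

50 mg ≈ 50, 100 mg ≈ 35; 50/35 ≈ 1.43.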